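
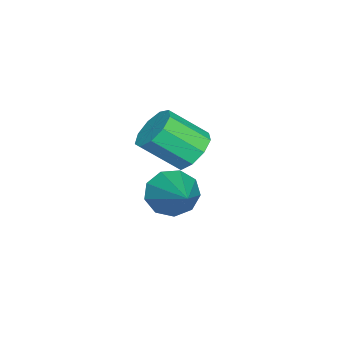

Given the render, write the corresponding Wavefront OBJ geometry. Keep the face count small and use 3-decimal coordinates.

v -0.279 1.149 1.157
v 0.427 1.365 1.119
v 0.786 0.346 2.026
v 0.079 0.131 2.063
v 0.19 1.613 1.491
v 0.549 0.594 2.398
v -0.266 1.644 1.707
v 0.092 0.626 2.614
v -0.729 1.443 1.665
v -0.37 0.425 2.572
v -0.982 1.105 1.385
v -0.623 0.087 2.292
v -0.906 0.788 0.999
v -0.547 -0.23 1.906
v -0.536 0.639 0.686
v -0.178 -0.379 1.593
v -0.047 0.729 0.593
v 0.312 -0.289 1.5
v 0.334 1.016 0.764
v 0.693 -0.002 1.671
v -1.063 0.285 -1.206
v -0.533 -0.025 -1.734
v 0.403 1.235 -0.294
v -0.729 0.458 -1.923
v -1.081 0.86 -1.776
v -1.424 0.993 -1.362
v -1.599 0.795 -0.875
v -1.523 0.359 -0.543
v -1.231 -0.112 -0.52
v -0.862 -0.397 -0.819
v -0.586 -0.363 -1.298
f 2 1 5
f 2 5 3
f 3 5 6
f 3 6 4
f 5 1 7
f 5 7 6
f 6 7 8
f 6 8 4
f 7 1 9
f 7 9 8
f 8 9 10
f 8 10 4
f 9 1 11
f 9 11 10
f 10 11 12
f 10 12 4
f 11 1 13
f 11 13 12
f 12 13 14
f 12 14 4
f 13 1 15
f 13 15 14
f 14 15 16
f 14 16 4
f 15 1 17
f 15 17 16
f 16 17 18
f 16 18 4
f 17 1 19
f 17 19 18
f 18 19 20
f 18 20 4
f 19 1 2
f 19 2 20
f 20 2 3
f 20 3 4
f 22 21 24
f 22 24 23
f 24 21 25
f 24 25 23
f 25 21 26
f 25 26 23
f 26 21 27
f 26 27 23
f 27 21 28
f 27 28 23
f 28 21 29
f 28 29 23
f 29 21 30
f 29 30 23
f 30 21 31
f 30 31 23
f 31 21 22
f 31 22 23



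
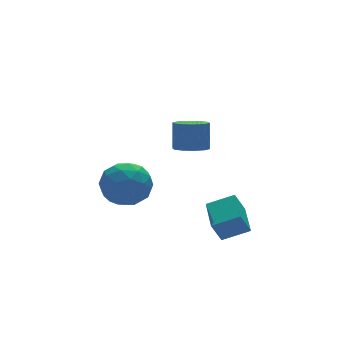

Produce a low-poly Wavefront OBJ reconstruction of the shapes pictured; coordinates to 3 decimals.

v -4.419 4.058 -2.354
v -3.463 4.811 -2.273
v -3.877 3.189 -0.667
v -2.921 3.942 -0.586
v -4.052 4.375 -0.441
v -4.387 4.912 -1.484
v -2.953 3.088 -1.456
v -3.288 3.625 -2.499
v -2.557 4.211 -1.719
v -3.236 5.007 -1.091
v -4.104 2.993 -1.849
v -4.783 3.789 -1.221
v -3.989 4.511 -2.462
v -3.351 3.489 -0.478
v -4.016 3.744 -0.393
v -3.454 4.186 -0.346
v -4.532 4.57 -1.998
v -3.97 5.013 -1.95
v -4.316 4.756 -0.873
v -3.37 2.987 -0.99
v -2.808 3.43 -0.942
v -3.886 3.814 -2.594
v -3.324 4.256 -2.547
v -3.024 3.244 -2.067
v -2.894 4.601 -2.088
v -2.575 4.09 -1.097
v -2.594 3.588 -1.608
v -2.791 3.904 -2.221
v -3.293 5.068 -1.72
v -2.975 4.558 -0.728
v -3.639 4.812 -0.642
v -3.836 5.128 -1.255
v -2.761 4.716 -1.393
v -4.365 3.442 -2.212
v -4.047 2.932 -1.22
v -3.504 2.872 -1.685
v -3.701 3.188 -2.298
v -4.765 3.91 -1.843
v -4.446 3.399 -0.852
v -4.549 4.096 -0.719
v -4.746 4.412 -1.332
v -4.579 3.284 -1.547
v -1.309 0.04 -3.444
v -1.811 0.049 -2.432
v -0.682 1.559 -3.147
v -1.185 1.568 -2.135
v -0.235 -0.508 -2.905
v -0.738 -0.499 -1.893
v 0.391 1.011 -2.608
v -0.111 1.02 -1.596
v -2.391 0.703 2.003
v -1.784 1.083 1.75
v -1.542 1.518 2.983
v -2.149 1.137 3.237
v -2.156 1.369 1.722
v -1.914 1.803 2.956
v -2.618 1.4 1.802
v -2.376 1.834 3.036
v -2.993 1.164 1.959
v -2.751 1.599 3.192
v -3.138 0.753 2.133
v -2.896 1.187 3.366
v -2.998 0.322 2.257
v -2.756 0.757 3.49
v -2.626 0.037 2.284
v -2.384 0.471 3.518
v -2.164 0.006 2.204
v -1.922 0.44 3.438
v -1.789 0.241 2.048
v -1.547 0.676 3.281
v -1.644 0.653 1.874
v -1.402 1.087 3.107
f 1 38 17
f 38 12 41
f 17 41 6
f 38 41 17
f 1 17 13
f 17 6 18
f 13 18 2
f 17 18 13
f 1 13 22
f 13 2 23
f 22 23 8
f 13 23 22
f 1 22 34
f 22 8 37
f 34 37 11
f 22 37 34
f 1 34 38
f 34 11 42
f 38 42 12
f 34 42 38
f 2 18 29
f 18 6 32
f 29 32 10
f 18 32 29
f 6 41 19
f 41 12 40
f 19 40 5
f 41 40 19
f 12 42 39
f 42 11 35
f 39 35 3
f 42 35 39
f 11 37 36
f 37 8 24
f 36 24 7
f 37 24 36
f 8 23 28
f 23 2 25
f 28 25 9
f 23 25 28
f 4 30 16
f 30 10 31
f 16 31 5
f 30 31 16
f 4 16 14
f 16 5 15
f 14 15 3
f 16 15 14
f 4 14 21
f 14 3 20
f 21 20 7
f 14 20 21
f 4 21 26
f 21 7 27
f 26 27 9
f 21 27 26
f 4 26 30
f 26 9 33
f 30 33 10
f 26 33 30
f 5 31 19
f 31 10 32
f 19 32 6
f 31 32 19
f 3 15 39
f 15 5 40
f 39 40 12
f 15 40 39
f 7 20 36
f 20 3 35
f 36 35 11
f 20 35 36
f 9 27 28
f 27 7 24
f 28 24 8
f 27 24 28
f 10 33 29
f 33 9 25
f 29 25 2
f 33 25 29
f 44 46 43
f 47 44 43
f 43 46 45
f 45 47 43
f 44 50 46
f 48 44 47
f 48 50 44
f 46 50 45
f 49 47 45
f 45 50 49
f 49 48 47
f 50 48 49
f 52 51 55
f 52 55 53
f 53 55 56
f 53 56 54
f 55 51 57
f 55 57 56
f 56 57 58
f 56 58 54
f 57 51 59
f 57 59 58
f 58 59 60
f 58 60 54
f 59 51 61
f 59 61 60
f 60 61 62
f 60 62 54
f 61 51 63
f 61 63 62
f 62 63 64
f 62 64 54
f 63 51 65
f 63 65 64
f 64 65 66
f 64 66 54
f 65 51 67
f 65 67 66
f 66 67 68
f 66 68 54
f 67 51 69
f 67 69 68
f 68 69 70
f 68 70 54
f 69 51 71
f 69 71 70
f 70 71 72
f 70 72 54
f 71 51 52
f 71 52 72
f 72 52 53
f 72 53 54



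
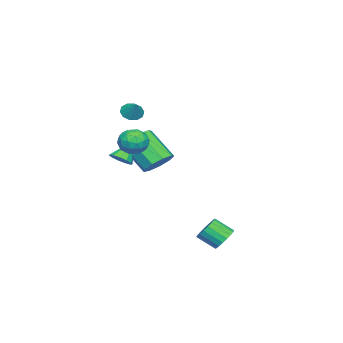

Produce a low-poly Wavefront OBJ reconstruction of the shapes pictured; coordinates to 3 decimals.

v 1.007 -2.89 0.339
v 1.313 -3.374 0.741
v 0.113 -2.49 1.501
v 1.522 -3.043 0.788
v 1.567 -2.663 0.692
v 1.435 -2.355 0.484
v 1.166 -2.217 0.23
v 0.848 -2.292 0.011
v 0.579 -2.558 -0.105
v 0.447 -2.928 -0.079
v 0.493 -3.287 0.079
v 0.701 -3.519 0.32
v 1.008 -3.552 0.567
v -2.263 -2.08 -0.918
v -1.648 -1.591 -0.283
v -2.063 -3.091 1.273
v -2.677 -3.58 0.638
v -2.292 -1.349 -0.221
v -2.707 -2.849 1.334
v -2.923 -1.45 -0.486
v -3.337 -2.949 1.07
v -3.244 -1.845 -0.952
v -3.659 -3.344 0.603
v -3.106 -2.35 -1.403
v -3.521 -3.85 0.153
v -2.574 -2.729 -1.626
v -2.989 -4.229 -0.071
v -1.896 -2.805 -1.518
v -2.31 -4.304 0.037
v -1.389 -2.541 -1.129
v -1.804 -4.041 0.426
v -1.291 -2.062 -0.641
v -1.706 -3.561 0.914
v -0.446 -2.845 3.355
v -0.055 -3.374 3.407
v 0.146 -2.335 4.085
v 0.097 -3.133 3.115
v 0.042 -2.782 2.915
v -0.2 -2.455 2.883
v -0.536 -2.277 3.031
v -0.837 -2.316 3.303
v -0.99 -2.557 3.594
v -0.934 -2.908 3.794
v -0.692 -3.235 3.826
v -0.357 -3.413 3.678
v 4.115 -0.231 2.293
v 4.624 -0.94 2.29
v 3.356 -0.78 3.35
v 3.865 -1.489 3.347
v 4.186 -0.722 3.615
v 4.655 -0.383 2.961
v 3.325 -1.337 2.679
v 3.794 -0.998 2.025
v 4.136 -1.623 2.529
v 4.668 -1.244 3.107
v 3.312 -0.476 2.533
v 3.844 -0.097 3.111
v 4.436 -0.538 2.199
v 3.544 -1.182 3.441
v 3.733 -0.732 3.599
v 4.032 -1.149 3.597
v 4.454 -0.21 2.593
v 4.753 -0.627 2.592
v 4.496 -0.499 3.37
v 3.227 -1.093 3.048
v 3.526 -1.51 3.047
v 3.948 -0.571 2.043
v 4.247 -0.988 2.041
v 3.484 -1.221 2.27
v 4.448 -1.356 2.337
v 4.002 -1.678 2.959
v 3.685 -1.589 2.566
v 3.961 -1.39 2.182
v 4.761 -1.133 2.677
v 4.315 -1.455 3.299
v 4.503 -1.005 3.456
v 4.779 -0.805 3.072
v 4.474 -1.534 2.818
v 3.665 -0.265 2.341
v 3.219 -0.587 2.963
v 3.201 -0.915 2.568
v 3.477 -0.715 2.184
v 3.978 -0.042 2.681
v 3.532 -0.364 3.303
v 4.019 -0.33 3.458
v 4.295 -0.131 3.074
v 3.506 -0.186 2.822
v 3.772 3.996 -3.373
v 4.345 4.334 -3.026
v 4.48 3.363 -2.301
v 3.908 3.024 -2.647
v 4.081 4.432 -2.847
v 4.217 3.46 -2.121
v 3.756 4.443 -2.771
v 3.892 3.472 -2.045
v 3.434 4.366 -2.814
v 3.57 3.394 -2.089
v 3.18 4.215 -2.969
v 3.315 3.243 -2.243
v 3.042 4.021 -3.203
v 3.178 3.049 -2.477
v 3.049 3.822 -3.471
v 3.185 2.85 -2.745
v 3.2 3.657 -3.719
v 3.335 2.686 -2.994
v 3.463 3.56 -3.899
v 3.599 2.588 -3.173
v 3.788 3.548 -3.975
v 3.924 2.577 -3.249
v 4.11 3.626 -3.931
v 4.246 2.654 -3.206
v 4.365 3.777 -3.777
v 4.5 2.805 -3.051
v 4.502 3.971 -3.543
v 4.638 2.999 -2.817
v 4.495 4.17 -3.275
v 4.631 3.198 -2.549
f 2 1 4
f 2 4 3
f 4 1 5
f 4 5 3
f 5 1 6
f 5 6 3
f 6 1 7
f 6 7 3
f 7 1 8
f 7 8 3
f 8 1 9
f 8 9 3
f 9 1 10
f 9 10 3
f 10 1 11
f 10 11 3
f 11 1 12
f 11 12 3
f 12 1 13
f 12 13 3
f 13 1 2
f 13 2 3
f 15 14 18
f 15 18 16
f 16 18 19
f 16 19 17
f 18 14 20
f 18 20 19
f 19 20 21
f 19 21 17
f 20 14 22
f 20 22 21
f 21 22 23
f 21 23 17
f 22 14 24
f 22 24 23
f 23 24 25
f 23 25 17
f 24 14 26
f 24 26 25
f 25 26 27
f 25 27 17
f 26 14 28
f 26 28 27
f 27 28 29
f 27 29 17
f 28 14 30
f 28 30 29
f 29 30 31
f 29 31 17
f 30 14 32
f 30 32 31
f 31 32 33
f 31 33 17
f 32 14 15
f 32 15 33
f 33 15 16
f 33 16 17
f 35 34 37
f 35 37 36
f 37 34 38
f 37 38 36
f 38 34 39
f 38 39 36
f 39 34 40
f 39 40 36
f 40 34 41
f 40 41 36
f 41 34 42
f 41 42 36
f 42 34 43
f 42 43 36
f 43 34 44
f 43 44 36
f 44 34 45
f 44 45 36
f 45 34 35
f 45 35 36
f 46 83 62
f 83 57 86
f 62 86 51
f 83 86 62
f 46 62 58
f 62 51 63
f 58 63 47
f 62 63 58
f 46 58 67
f 58 47 68
f 67 68 53
f 58 68 67
f 46 67 79
f 67 53 82
f 79 82 56
f 67 82 79
f 46 79 83
f 79 56 87
f 83 87 57
f 79 87 83
f 47 63 74
f 63 51 77
f 74 77 55
f 63 77 74
f 51 86 64
f 86 57 85
f 64 85 50
f 86 85 64
f 57 87 84
f 87 56 80
f 84 80 48
f 87 80 84
f 56 82 81
f 82 53 69
f 81 69 52
f 82 69 81
f 53 68 73
f 68 47 70
f 73 70 54
f 68 70 73
f 49 75 61
f 75 55 76
f 61 76 50
f 75 76 61
f 49 61 59
f 61 50 60
f 59 60 48
f 61 60 59
f 49 59 66
f 59 48 65
f 66 65 52
f 59 65 66
f 49 66 71
f 66 52 72
f 71 72 54
f 66 72 71
f 49 71 75
f 71 54 78
f 75 78 55
f 71 78 75
f 50 76 64
f 76 55 77
f 64 77 51
f 76 77 64
f 48 60 84
f 60 50 85
f 84 85 57
f 60 85 84
f 52 65 81
f 65 48 80
f 81 80 56
f 65 80 81
f 54 72 73
f 72 52 69
f 73 69 53
f 72 69 73
f 55 78 74
f 78 54 70
f 74 70 47
f 78 70 74
f 89 88 92
f 89 92 90
f 90 92 93
f 90 93 91
f 92 88 94
f 92 94 93
f 93 94 95
f 93 95 91
f 94 88 96
f 94 96 95
f 95 96 97
f 95 97 91
f 96 88 98
f 96 98 97
f 97 98 99
f 97 99 91
f 98 88 100
f 98 100 99
f 99 100 101
f 99 101 91
f 100 88 102
f 100 102 101
f 101 102 103
f 101 103 91
f 102 88 104
f 102 104 103
f 103 104 105
f 103 105 91
f 104 88 106
f 104 106 105
f 105 106 107
f 105 107 91
f 106 88 108
f 106 108 107
f 107 108 109
f 107 109 91
f 108 88 110
f 108 110 109
f 109 110 111
f 109 111 91
f 110 88 112
f 110 112 111
f 111 112 113
f 111 113 91
f 112 88 114
f 112 114 113
f 113 114 115
f 113 115 91
f 114 88 116
f 114 116 115
f 115 116 117
f 115 117 91
f 116 88 89
f 116 89 117
f 117 89 90
f 117 90 91



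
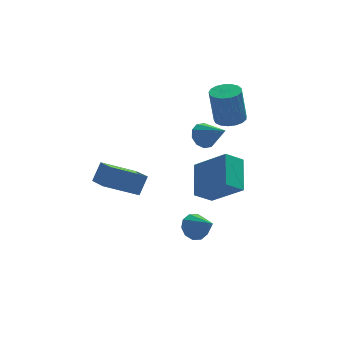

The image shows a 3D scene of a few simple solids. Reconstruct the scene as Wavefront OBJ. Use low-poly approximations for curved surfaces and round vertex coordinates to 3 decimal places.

v 0.926 1.149 1.628
v 1.234 0.887 1.009
v 1.754 0.131 2.472
v 1.496 1.228 1.163
v 1.541 1.539 1.496
v 1.35 1.701 1.878
v 0.998 1.653 2.166
v 0.618 1.412 2.248
v 0.356 1.07 2.093
v 0.311 0.759 1.761
v 0.502 0.597 1.378
v 0.854 0.646 1.091
v 2.568 3.93 1.117
v 2.969 4.604 1.215
v 2.693 4.483 3.162
v 2.292 3.81 3.063
v 2.611 4.717 1.171
v 2.335 4.597 3.118
v 2.243 4.65 1.115
v 1.967 4.53 3.062
v 1.949 4.418 1.059
v 1.674 4.298 3.006
v 1.798 4.075 1.016
v 1.522 3.954 2.963
v 1.822 3.698 0.997
v 1.547 3.577 2.944
v 2.018 3.374 1.004
v 1.742 3.254 2.951
v 2.339 3.178 1.038
v 2.064 3.058 2.984
v 2.713 3.154 1.089
v 2.438 3.034 3.036
v 3.054 3.308 1.147
v 2.778 3.188 3.094
v 3.283 3.605 1.198
v 3.007 3.484 3.144
v 3.348 3.976 1.23
v 3.073 3.855 3.177
v 3.235 4.336 1.236
v 2.959 4.216 3.183
v 1.327 -2.988 0.828
v 1.536 -1.468 1.879
v 0.054 -1.967 -0.396
v 0.262 -0.447 0.655
v 2.178 -2.673 0.205
v 2.386 -1.153 1.256
v 0.904 -1.652 -1.019
v 1.113 -0.132 0.032
v -2.455 2.67 -2.684
v -2.065 1.309 -2.253
v -4.155 2.458 -1.817
v -3.765 1.097 -1.387
v -2.015 3.103 -1.713
v -1.625 1.742 -1.283
v -3.715 2.891 -0.847
v -3.325 1.53 -0.416
v 0.209 -1.273 -2.957
v 0.767 -1.313 -3.471
v 0.871 -2.247 -2.163
v 0.881 -0.981 -3.159
v 0.738 -0.761 -2.769
v 0.393 -0.736 -2.451
v -0.022 -0.917 -2.326
v -0.349 -1.233 -2.442
v -0.463 -1.565 -2.754
v -0.32 -1.785 -3.144
v 0.024 -1.81 -3.462
v 0.439 -1.629 -3.587
f 2 1 4
f 2 4 3
f 4 1 5
f 4 5 3
f 5 1 6
f 5 6 3
f 6 1 7
f 6 7 3
f 7 1 8
f 7 8 3
f 8 1 9
f 8 9 3
f 9 1 10
f 9 10 3
f 10 1 11
f 10 11 3
f 11 1 12
f 11 12 3
f 12 1 2
f 12 2 3
f 14 13 17
f 14 17 15
f 15 17 18
f 15 18 16
f 17 13 19
f 17 19 18
f 18 19 20
f 18 20 16
f 19 13 21
f 19 21 20
f 20 21 22
f 20 22 16
f 21 13 23
f 21 23 22
f 22 23 24
f 22 24 16
f 23 13 25
f 23 25 24
f 24 25 26
f 24 26 16
f 25 13 27
f 25 27 26
f 26 27 28
f 26 28 16
f 27 13 29
f 27 29 28
f 28 29 30
f 28 30 16
f 29 13 31
f 29 31 30
f 30 31 32
f 30 32 16
f 31 13 33
f 31 33 32
f 32 33 34
f 32 34 16
f 33 13 35
f 33 35 34
f 34 35 36
f 34 36 16
f 35 13 37
f 35 37 36
f 36 37 38
f 36 38 16
f 37 13 39
f 37 39 38
f 38 39 40
f 38 40 16
f 39 13 14
f 39 14 40
f 40 14 15
f 40 15 16
f 42 44 41
f 45 42 41
f 41 44 43
f 43 45 41
f 42 48 44
f 46 42 45
f 46 48 42
f 44 48 43
f 47 45 43
f 43 48 47
f 47 46 45
f 48 46 47
f 50 52 49
f 53 50 49
f 49 52 51
f 51 53 49
f 50 56 52
f 54 50 53
f 54 56 50
f 52 56 51
f 55 53 51
f 51 56 55
f 55 54 53
f 56 54 55
f 58 57 60
f 58 60 59
f 60 57 61
f 60 61 59
f 61 57 62
f 61 62 59
f 62 57 63
f 62 63 59
f 63 57 64
f 63 64 59
f 64 57 65
f 64 65 59
f 65 57 66
f 65 66 59
f 66 57 67
f 66 67 59
f 67 57 68
f 67 68 59
f 68 57 58
f 68 58 59



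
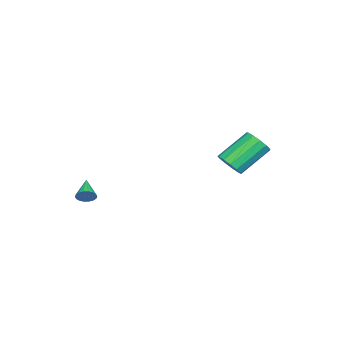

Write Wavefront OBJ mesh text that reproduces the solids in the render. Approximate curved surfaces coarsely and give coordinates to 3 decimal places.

v -2.04 2.811 -0.038
v -1.779 2.373 0.565
v -3.019 3.391 1.841
v -3.28 3.829 1.238
v -1.511 2.727 0.543
v -2.751 3.746 1.819
v -1.411 3.108 0.336
v -2.651 4.127 1.612
v -1.51 3.395 0.01
v -2.75 4.413 1.286
v -1.778 3.496 -0.331
v -3.018 4.515 0.945
v -2.129 3.38 -0.579
v -3.369 4.398 0.697
v -2.452 3.083 -0.655
v -3.692 4.101 0.621
v -2.643 2.699 -0.535
v -3.883 3.718 0.74
v -2.644 2.351 -0.258
v -3.884 3.37 1.018
v -2.452 2.149 0.089
v -3.692 3.168 1.365
v -2.13 2.157 0.396
v -3.37 3.175 1.672
v 1.67 -3.054 -1.626
v 1.935 -3.073 -1.167
v 0.65 -3.526 -1.054
v 1.838 -2.858 -1.163
v 1.708 -2.682 -1.25
v 1.57 -2.58 -1.412
v 1.452 -2.571 -1.616
v 1.377 -2.659 -1.822
v 1.36 -2.825 -1.989
v 1.404 -3.036 -2.084
v 1.501 -3.251 -2.088
v 1.632 -3.427 -2.001
v 1.77 -3.529 -1.839
v 1.888 -3.537 -1.635
v 1.963 -3.45 -1.429
v 1.98 -3.284 -1.262
f 2 1 5
f 2 5 3
f 3 5 6
f 3 6 4
f 5 1 7
f 5 7 6
f 6 7 8
f 6 8 4
f 7 1 9
f 7 9 8
f 8 9 10
f 8 10 4
f 9 1 11
f 9 11 10
f 10 11 12
f 10 12 4
f 11 1 13
f 11 13 12
f 12 13 14
f 12 14 4
f 13 1 15
f 13 15 14
f 14 15 16
f 14 16 4
f 15 1 17
f 15 17 16
f 16 17 18
f 16 18 4
f 17 1 19
f 17 19 18
f 18 19 20
f 18 20 4
f 19 1 21
f 19 21 20
f 20 21 22
f 20 22 4
f 21 1 23
f 21 23 22
f 22 23 24
f 22 24 4
f 23 1 2
f 23 2 24
f 24 2 3
f 24 3 4
f 26 25 28
f 26 28 27
f 28 25 29
f 28 29 27
f 29 25 30
f 29 30 27
f 30 25 31
f 30 31 27
f 31 25 32
f 31 32 27
f 32 25 33
f 32 33 27
f 33 25 34
f 33 34 27
f 34 25 35
f 34 35 27
f 35 25 36
f 35 36 27
f 36 25 37
f 36 37 27
f 37 25 38
f 37 38 27
f 38 25 39
f 38 39 27
f 39 25 40
f 39 40 27
f 40 25 26
f 40 26 27



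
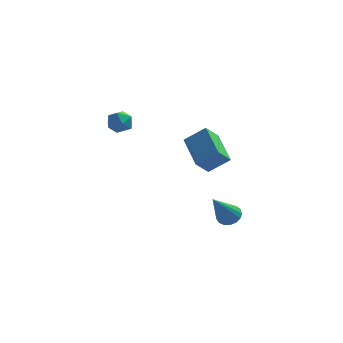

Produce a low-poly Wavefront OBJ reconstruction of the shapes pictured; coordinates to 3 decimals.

v 1.445 0.995 -0.859
v 0.907 0.502 -0.104
v 0.839 2.597 -0.243
v 0.301 2.104 0.511
v 2.419 1.076 -0.111
v 1.881 0.583 0.643
v 1.813 2.678 0.504
v 1.275 2.185 1.259
v -2.335 1.521 2.569
v -1.918 0.994 2.553
v -2.942 1.066 1.787
v -2.525 0.539 1.771
v -2.918 0.64 2.307
v -2.544 0.921 2.79
v -2.316 1.139 1.55
v -1.942 1.42 2.033
v -1.906 0.757 1.923
v -2.279 0.449 2.391
v -2.581 1.611 1.949
v -2.954 1.303 2.417
v 2.358 1.995 -4.279
v 2.684 2.371 -3.91
v 1.642 0.985 -2.621
v 2.423 2.509 -3.938
v 2.147 2.529 -4.045
v 1.919 2.427 -4.206
v 1.792 2.226 -4.383
v 1.794 1.972 -4.537
v 1.926 1.724 -4.631
v 2.156 1.537 -4.645
v 2.433 1.456 -4.576
v 2.693 1.498 -4.438
v 2.875 1.654 -4.264
v 2.94 1.889 -4.093
v 2.871 2.147 -3.966
f 2 4 1
f 5 2 1
f 1 4 3
f 3 5 1
f 2 8 4
f 6 2 5
f 6 8 2
f 4 8 3
f 7 5 3
f 3 8 7
f 7 6 5
f 8 6 7
f 9 20 14
f 9 14 10
f 9 10 16
f 9 16 19
f 9 19 20
f 10 14 18
f 14 20 13
f 20 19 11
f 19 16 15
f 16 10 17
f 12 18 13
f 12 13 11
f 12 11 15
f 12 15 17
f 12 17 18
f 13 18 14
f 11 13 20
f 15 11 19
f 17 15 16
f 18 17 10
f 22 21 24
f 22 24 23
f 24 21 25
f 24 25 23
f 25 21 26
f 25 26 23
f 26 21 27
f 26 27 23
f 27 21 28
f 27 28 23
f 28 21 29
f 28 29 23
f 29 21 30
f 29 30 23
f 30 21 31
f 30 31 23
f 31 21 32
f 31 32 23
f 32 21 33
f 32 33 23
f 33 21 34
f 33 34 23
f 34 21 35
f 34 35 23
f 35 21 22
f 35 22 23



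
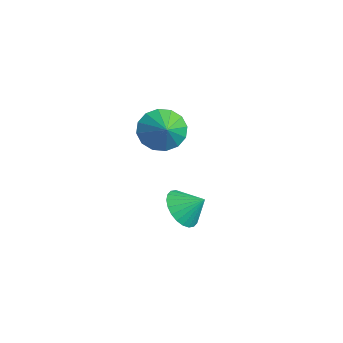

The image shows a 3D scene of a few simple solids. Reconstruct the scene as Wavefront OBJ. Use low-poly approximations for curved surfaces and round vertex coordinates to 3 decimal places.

v -1.151 -0.941 -3.249
v -0.598 -1.051 -4.074
v -0.249 -1.179 -2.611
v -0.553 -0.551 -3.949
v -0.669 -0.155 -3.636
v -0.914 0.031 -3.22
v -1.223 -0.044 -2.811
v -1.512 -0.359 -2.519
v -1.705 -0.83 -2.423
v -1.749 -1.33 -2.548
v -1.633 -1.726 -2.861
v -1.388 -1.912 -3.277
v -1.079 -1.837 -3.686
v -0.79 -1.522 -3.978
v 3.703 -2.553 -3.947
v 4.43 -2.666 -4.431
v 4.237 -1.927 -3.293
v 4.291 -2.391 -4.581
v 4.063 -2.14 -4.636
v 3.78 -1.952 -4.585
v 3.486 -1.855 -4.437
v 3.225 -1.865 -4.215
v 3.036 -1.979 -3.951
v 2.949 -2.181 -3.688
v 2.977 -2.439 -3.463
v 3.116 -2.715 -3.312
v 3.344 -2.966 -3.258
v 3.626 -3.154 -3.309
v 3.921 -3.25 -3.457
v 4.182 -3.241 -3.679
v 4.371 -3.126 -3.942
v 4.458 -2.925 -4.206
f 2 1 4
f 2 4 3
f 4 1 5
f 4 5 3
f 5 1 6
f 5 6 3
f 6 1 7
f 6 7 3
f 7 1 8
f 7 8 3
f 8 1 9
f 8 9 3
f 9 1 10
f 9 10 3
f 10 1 11
f 10 11 3
f 11 1 12
f 11 12 3
f 12 1 13
f 12 13 3
f 13 1 14
f 13 14 3
f 14 1 2
f 14 2 3
f 16 15 18
f 16 18 17
f 18 15 19
f 18 19 17
f 19 15 20
f 19 20 17
f 20 15 21
f 20 21 17
f 21 15 22
f 21 22 17
f 22 15 23
f 22 23 17
f 23 15 24
f 23 24 17
f 24 15 25
f 24 25 17
f 25 15 26
f 25 26 17
f 26 15 27
f 26 27 17
f 27 15 28
f 27 28 17
f 28 15 29
f 28 29 17
f 29 15 30
f 29 30 17
f 30 15 31
f 30 31 17
f 31 15 32
f 31 32 17
f 32 15 16
f 32 16 17



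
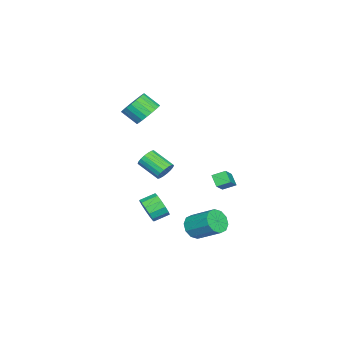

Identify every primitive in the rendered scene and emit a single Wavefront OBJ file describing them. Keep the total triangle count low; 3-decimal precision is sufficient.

v -2.421 -2.086 3.088
v -1.767 -1.62 3.633
v -1.765 -2.609 4.476
v -2.419 -3.074 3.932
v -2.115 -1.488 3.788
v -2.113 -2.477 4.632
v -2.516 -1.459 3.822
v -2.514 -2.448 4.666
v -2.9 -1.539 3.73
v -2.899 -2.527 4.574
v -3.202 -1.713 3.526
v -3.2 -2.702 4.37
v -3.368 -1.951 3.247
v -3.367 -2.94 4.091
v -3.371 -2.213 2.94
v -3.369 -3.202 3.784
v -3.209 -2.453 2.659
v -3.208 -3.442 3.503
v -2.911 -2.629 2.452
v -2.91 -3.618 3.296
v -2.529 -2.712 2.355
v -2.527 -3.7 3.199
v -2.127 -2.685 2.385
v -2.126 -3.674 3.229
v -1.777 -2.556 2.536
v -1.775 -3.545 3.38
v -1.537 -2.345 2.783
v -1.536 -3.334 3.627
v -1.451 -2.089 3.082
v -1.449 -3.078 3.926
v -1.532 -1.832 3.383
v -1.53 -2.821 4.227
v -0.367 3.221 -1.161
v -0.81 2.773 -0.56
v -0.642 3.975 -0.801
v -1.084 3.528 -0.2
v 0.764 3.232 -0.32
v 0.322 2.785 0.281
v 0.49 3.987 0.04
v 0.047 3.539 0.641
v 0.485 -1.128 -3.329
v 1.1 -0.959 -2.709
v 0.491 -0.203 -2.31
v -0.125 -0.372 -2.931
v 1.209 -0.665 -3.1
v 0.6 0.091 -2.702
v 1.088 -0.518 -3.564
v 0.479 0.238 -3.166
v 0.776 -0.565 -3.954
v 0.166 0.192 -3.555
v 0.371 -0.79 -4.145
v -0.239 -0.034 -3.746
v 0.002 -1.123 -4.077
v -0.607 -0.367 -3.678
v -0.214 -1.458 -3.772
v -0.823 -0.701 -3.373
v -0.208 -1.688 -3.326
v -0.817 -0.931 -2.928
v 0.018 -1.74 -2.882
v -0.591 -0.983 -2.483
v 0.392 -1.598 -2.579
v -0.217 -0.842 -2.18
v 0.796 -1.307 -2.515
v 0.186 -0.55 -2.116
v 0.06 1.686 -4.364
v 0.5 2.027 -5.046
v 0.881 3.554 -4.037
v 0.44 3.214 -3.356
v -0.019 2.183 -5.087
v 0.361 3.71 -4.078
v -0.509 2.149 -4.851
v -0.128 3.677 -3.842
v -0.781 1.939 -4.43
v -0.4 3.467 -3.421
v -0.732 1.632 -3.984
v -0.351 3.16 -2.975
v -0.381 1.346 -3.683
v 0 2.873 -2.674
v 0.139 1.19 -3.642
v 0.519 2.717 -2.633
v 0.628 1.223 -3.878
v 1.009 2.751 -2.869
v 0.9 1.433 -4.299
v 1.281 2.961 -3.29
v 0.851 1.74 -4.745
v 1.232 3.268 -3.736
v -0.442 -0.288 -0.382
v -0.142 -0.047 0.191
v -0.518 -1.39 0.954
v -0.818 -1.632 0.382
v -0.432 0.05 0.22
v -0.808 -1.293 0.983
v -0.724 0.08 0.129
v -1.1 -1.263 0.892
v -0.96 0.038 -0.063
v -1.336 -1.306 0.7
v -1.094 -0.07 -0.318
v -1.469 -1.413 0.445
v -1.098 -0.221 -0.585
v -1.474 -1.564 0.178
v -0.972 -0.385 -0.812
v -1.348 -1.728 -0.049
v -0.742 -0.53 -0.954
v -1.118 -1.873 -0.191
v -0.452 -0.627 -0.983
v -0.828 -1.97 -0.22
v -0.16 -0.657 -0.892
v -0.536 -2 -0.129
v 0.076 -0.614 -0.7
v -0.3 -1.958 0.063
v 0.209 -0.507 -0.445
v -0.166 -1.85 0.318
v 0.214 -0.356 -0.178
v -0.162 -1.699 0.585
v 0.088 -0.192 0.049
v -0.288 -1.535 0.812
f 2 1 5
f 2 5 3
f 3 5 6
f 3 6 4
f 5 1 7
f 5 7 6
f 6 7 8
f 6 8 4
f 7 1 9
f 7 9 8
f 8 9 10
f 8 10 4
f 9 1 11
f 9 11 10
f 10 11 12
f 10 12 4
f 11 1 13
f 11 13 12
f 12 13 14
f 12 14 4
f 13 1 15
f 13 15 14
f 14 15 16
f 14 16 4
f 15 1 17
f 15 17 16
f 16 17 18
f 16 18 4
f 17 1 19
f 17 19 18
f 18 19 20
f 18 20 4
f 19 1 21
f 19 21 20
f 20 21 22
f 20 22 4
f 21 1 23
f 21 23 22
f 22 23 24
f 22 24 4
f 23 1 25
f 23 25 24
f 24 25 26
f 24 26 4
f 25 1 27
f 25 27 26
f 26 27 28
f 26 28 4
f 27 1 29
f 27 29 28
f 28 29 30
f 28 30 4
f 29 1 31
f 29 31 30
f 30 31 32
f 30 32 4
f 31 1 2
f 31 2 32
f 32 2 3
f 32 3 4
f 34 36 33
f 37 34 33
f 33 36 35
f 35 37 33
f 34 40 36
f 38 34 37
f 38 40 34
f 36 40 35
f 39 37 35
f 35 40 39
f 39 38 37
f 40 38 39
f 42 41 45
f 42 45 43
f 43 45 46
f 43 46 44
f 45 41 47
f 45 47 46
f 46 47 48
f 46 48 44
f 47 41 49
f 47 49 48
f 48 49 50
f 48 50 44
f 49 41 51
f 49 51 50
f 50 51 52
f 50 52 44
f 51 41 53
f 51 53 52
f 52 53 54
f 52 54 44
f 53 41 55
f 53 55 54
f 54 55 56
f 54 56 44
f 55 41 57
f 55 57 56
f 56 57 58
f 56 58 44
f 57 41 59
f 57 59 58
f 58 59 60
f 58 60 44
f 59 41 61
f 59 61 60
f 60 61 62
f 60 62 44
f 61 41 63
f 61 63 62
f 62 63 64
f 62 64 44
f 63 41 42
f 63 42 64
f 64 42 43
f 64 43 44
f 66 65 69
f 66 69 67
f 67 69 70
f 67 70 68
f 69 65 71
f 69 71 70
f 70 71 72
f 70 72 68
f 71 65 73
f 71 73 72
f 72 73 74
f 72 74 68
f 73 65 75
f 73 75 74
f 74 75 76
f 74 76 68
f 75 65 77
f 75 77 76
f 76 77 78
f 76 78 68
f 77 65 79
f 77 79 78
f 78 79 80
f 78 80 68
f 79 65 81
f 79 81 80
f 80 81 82
f 80 82 68
f 81 65 83
f 81 83 82
f 82 83 84
f 82 84 68
f 83 65 85
f 83 85 84
f 84 85 86
f 84 86 68
f 85 65 66
f 85 66 86
f 86 66 67
f 86 67 68
f 88 87 91
f 88 91 89
f 89 91 92
f 89 92 90
f 91 87 93
f 91 93 92
f 92 93 94
f 92 94 90
f 93 87 95
f 93 95 94
f 94 95 96
f 94 96 90
f 95 87 97
f 95 97 96
f 96 97 98
f 96 98 90
f 97 87 99
f 97 99 98
f 98 99 100
f 98 100 90
f 99 87 101
f 99 101 100
f 100 101 102
f 100 102 90
f 101 87 103
f 101 103 102
f 102 103 104
f 102 104 90
f 103 87 105
f 103 105 104
f 104 105 106
f 104 106 90
f 105 87 107
f 105 107 106
f 106 107 108
f 106 108 90
f 107 87 109
f 107 109 108
f 108 109 110
f 108 110 90
f 109 87 111
f 109 111 110
f 110 111 112
f 110 112 90
f 111 87 113
f 111 113 112
f 112 113 114
f 112 114 90
f 113 87 115
f 113 115 114
f 114 115 116
f 114 116 90
f 115 87 88
f 115 88 116
f 116 88 89
f 116 89 90



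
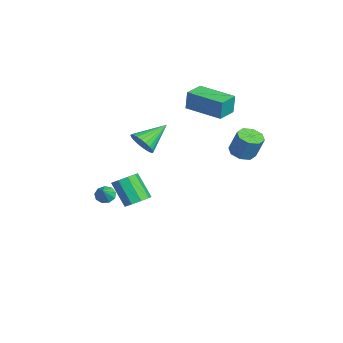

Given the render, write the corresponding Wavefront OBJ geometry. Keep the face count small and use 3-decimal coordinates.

v -0.087 -1.63 -2.597
v 0.564 -2.004 -2.385
v -0.243 -2.625 -1.01
v -0.893 -2.25 -1.223
v 0.555 -1.516 -2.169
v -0.251 -2.137 -0.795
v 0.246 -1.081 -2.154
v -0.56 -1.702 -0.78
v -0.219 -0.903 -2.346
v -1.025 -1.524 -0.972
v -0.622 -1.065 -2.656
v -1.428 -1.686 -1.281
v -0.775 -1.491 -2.938
v -1.581 -2.112 -1.564
v -0.606 -1.982 -3.061
v -1.412 -2.603 -1.686
v -0.194 -2.308 -2.967
v -1 -2.929 -1.592
v 0.268 -2.317 -2.7
v -0.538 -2.938 -1.325
v 2.948 -1.701 3.303
v 3.272 -1.983 3.978
v 2.232 -0.379 4.197
v 3.497 -1.792 3.877
v 3.64 -1.588 3.689
v 3.677 -1.401 3.442
v 3.603 -1.259 3.174
v 3.429 -1.185 2.925
v 3.182 -1.189 2.734
v 2.9 -1.272 2.629
v 2.625 -1.419 2.627
v 2.399 -1.61 2.728
v 2.257 -1.814 2.916
v 2.22 -2.001 3.163
v 2.294 -2.143 3.431
v 2.468 -2.217 3.68
v 2.714 -2.213 3.871
v 2.997 -2.131 3.976
v -2.485 1.182 3.012
v -2.415 1.254 4.208
v -3.415 2.002 3.017
v -3.345 2.074 4.213
v -1.035 2.826 2.827
v -0.965 2.898 4.023
v -1.965 3.646 2.832
v -1.895 3.718 4.028
v -3.859 -3.027 -4.07
v -3.497 -3.243 -4.498
v -3.141 -3.213 -3.37
v -3.437 -2.84 -4.453
v -3.574 -2.524 -4.229
v -3.844 -2.444 -3.931
v -4.121 -2.637 -3.698
v -4.276 -3.012 -3.639
v -4.235 -3.395 -3.782
v -4.019 -3.606 -4.06
v -3.727 -3.546 -4.342
v 2.937 3.346 2.39
v 3.62 3.122 2.261
v 3.986 3.49 3.562
v 3.303 3.714 3.69
v 3.543 3.659 2.131
v 3.909 4.028 3.431
v 3.111 4.013 2.152
v 3.477 4.382 3.452
v 2.578 3.976 2.312
v 2.943 4.345 3.612
v 2.254 3.57 2.518
v 2.62 3.938 3.819
v 2.331 3.032 2.649
v 2.697 3.401 3.949
v 2.763 2.678 2.628
v 3.129 3.047 3.928
v 3.297 2.715 2.468
v 3.662 3.084 3.768
f 2 1 5
f 2 5 3
f 3 5 6
f 3 6 4
f 5 1 7
f 5 7 6
f 6 7 8
f 6 8 4
f 7 1 9
f 7 9 8
f 8 9 10
f 8 10 4
f 9 1 11
f 9 11 10
f 10 11 12
f 10 12 4
f 11 1 13
f 11 13 12
f 12 13 14
f 12 14 4
f 13 1 15
f 13 15 14
f 14 15 16
f 14 16 4
f 15 1 17
f 15 17 16
f 16 17 18
f 16 18 4
f 17 1 19
f 17 19 18
f 18 19 20
f 18 20 4
f 19 1 2
f 19 2 20
f 20 2 3
f 20 3 4
f 22 21 24
f 22 24 23
f 24 21 25
f 24 25 23
f 25 21 26
f 25 26 23
f 26 21 27
f 26 27 23
f 27 21 28
f 27 28 23
f 28 21 29
f 28 29 23
f 29 21 30
f 29 30 23
f 30 21 31
f 30 31 23
f 31 21 32
f 31 32 23
f 32 21 33
f 32 33 23
f 33 21 34
f 33 34 23
f 34 21 35
f 34 35 23
f 35 21 36
f 35 36 23
f 36 21 37
f 36 37 23
f 37 21 38
f 37 38 23
f 38 21 22
f 38 22 23
f 40 42 39
f 43 40 39
f 39 42 41
f 41 43 39
f 40 46 42
f 44 40 43
f 44 46 40
f 42 46 41
f 45 43 41
f 41 46 45
f 45 44 43
f 46 44 45
f 48 47 50
f 48 50 49
f 50 47 51
f 50 51 49
f 51 47 52
f 51 52 49
f 52 47 53
f 52 53 49
f 53 47 54
f 53 54 49
f 54 47 55
f 54 55 49
f 55 47 56
f 55 56 49
f 56 47 57
f 56 57 49
f 57 47 48
f 57 48 49
f 59 58 62
f 59 62 60
f 60 62 63
f 60 63 61
f 62 58 64
f 62 64 63
f 63 64 65
f 63 65 61
f 64 58 66
f 64 66 65
f 65 66 67
f 65 67 61
f 66 58 68
f 66 68 67
f 67 68 69
f 67 69 61
f 68 58 70
f 68 70 69
f 69 70 71
f 69 71 61
f 70 58 72
f 70 72 71
f 71 72 73
f 71 73 61
f 72 58 74
f 72 74 73
f 73 74 75
f 73 75 61
f 74 58 59
f 74 59 75
f 75 59 60
f 75 60 61



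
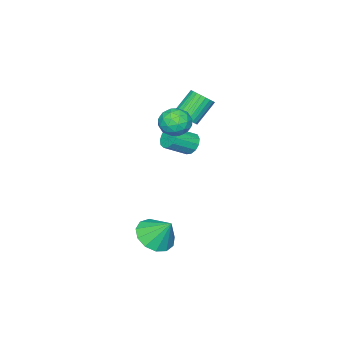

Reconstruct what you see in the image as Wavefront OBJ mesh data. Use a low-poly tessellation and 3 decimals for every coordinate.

v -1.048 -1.441 3.33
v -0.249 -1.249 3.507
v -0.791 -2.751 3.593
v 0.008 -2.559 3.77
v -0.608 -2.307 4.284
v -0.767 -1.497 4.121
v -0.273 -2.503 2.979
v -0.432 -1.693 2.816
v 0.23 -1.905 3.289
v 0.024 -1.784 4.096
v -1.064 -2.216 3.004
v -1.27 -2.095 3.811
v -0.671 -1.23 3.395
v -0.369 -2.77 3.705
v -0.731 -2.622 4.007
v -0.261 -2.509 4.11
v -0.976 -1.376 3.757
v -0.506 -1.263 3.86
v -0.717 -1.885 4.317
v -0.534 -2.737 3.24
v -0.064 -2.624 3.343
v -0.779 -1.491 2.99
v -0.309 -1.378 3.093
v -0.323 -2.115 2.783
v 0.081 -1.503 3.371
v 0.232 -2.273 3.526
v 0.066 -2.24 3.061
v -0.027 -1.764 2.966
v -0.041 -1.431 3.845
v 0.11 -2.201 4
v -0.252 -2.053 4.302
v -0.346 -1.577 4.206
v 0.241 -1.817 3.718
v -1.15 -1.799 3.1
v -0.999 -2.569 3.255
v -0.694 -2.423 2.894
v -0.788 -1.947 2.798
v -1.272 -1.727 3.574
v -1.121 -2.497 3.729
v -1.013 -2.236 4.134
v -1.106 -1.76 4.039
v -1.281 -2.183 3.382
v 2.967 -0.299 -1.464
v 3.653 0.3 -1.876
v 2.893 0.559 -0.336
v 3.152 0.488 -2.052
v 2.592 0.426 -2.041
v 2.151 0.134 -1.848
v 1.969 -0.296 -1.532
v 2.104 -0.727 -1.195
v 2.513 -1.022 -0.944
v 3.066 -1.088 -0.857
v 3.587 -0.903 -0.964
v 3.912 -0.527 -1.229
v 3.937 -0.078 -1.569
v -2.134 -2.707 2.775
v -1.661 -2.44 3.15
v -2.673 -2.206 4.26
v -3.146 -2.473 3.885
v -1.75 -2.233 3.025
v -2.761 -1.998 4.135
v -1.897 -2.098 2.863
v -2.908 -1.863 3.973
v -2.08 -2.056 2.687
v -3.092 -1.821 3.797
v -2.271 -2.112 2.524
v -3.283 -1.878 3.634
v -2.442 -2.26 2.4
v -3.454 -2.025 3.51
v -2.565 -2.476 2.333
v -3.577 -2.241 3.442
v -2.624 -2.726 2.333
v -3.635 -2.492 3.443
v -2.607 -2.974 2.4
v -3.619 -2.74 3.51
v -2.519 -3.182 2.525
v -3.53 -2.947 3.635
v -2.372 -3.317 2.687
v -3.383 -3.082 3.797
v -2.188 -3.359 2.863
v -3.2 -3.124 3.973
v -1.997 -3.302 3.026
v -3.009 -3.068 4.136
v -1.826 -3.155 3.15
v -2.838 -2.92 4.26
v -1.703 -2.939 3.218
v -2.715 -2.704 4.327
v -1.645 -2.688 3.217
v -2.656 -2.454 4.327
v -1.824 -2.107 1.428
v -1.612 -2.393 0.908
v -0.625 -2.94 1.612
v -0.836 -2.653 2.132
v -1.448 -2.078 0.923
v -0.461 -2.625 1.627
v -1.403 -1.773 1.098
v -0.416 -2.32 1.802
v -1.492 -1.573 1.378
v -0.505 -2.12 2.082
v -1.686 -1.543 1.674
v -0.699 -2.09 2.377
v -1.924 -1.692 1.891
v -0.937 -2.238 2.595
v -2.13 -1.972 1.962
v -1.142 -2.519 2.666
v -2.238 -2.295 1.863
v -1.251 -2.842 2.567
v -2.215 -2.559 1.626
v -1.228 -3.105 2.33
v -2.068 -2.678 1.326
v -1.081 -3.225 2.03
v -1.843 -2.617 1.059
v -0.856 -3.163 1.762
f 1 38 17
f 38 12 41
f 17 41 6
f 38 41 17
f 1 17 13
f 17 6 18
f 13 18 2
f 17 18 13
f 1 13 22
f 13 2 23
f 22 23 8
f 13 23 22
f 1 22 34
f 22 8 37
f 34 37 11
f 22 37 34
f 1 34 38
f 34 11 42
f 38 42 12
f 34 42 38
f 2 18 29
f 18 6 32
f 29 32 10
f 18 32 29
f 6 41 19
f 41 12 40
f 19 40 5
f 41 40 19
f 12 42 39
f 42 11 35
f 39 35 3
f 42 35 39
f 11 37 36
f 37 8 24
f 36 24 7
f 37 24 36
f 8 23 28
f 23 2 25
f 28 25 9
f 23 25 28
f 4 30 16
f 30 10 31
f 16 31 5
f 30 31 16
f 4 16 14
f 16 5 15
f 14 15 3
f 16 15 14
f 4 14 21
f 14 3 20
f 21 20 7
f 14 20 21
f 4 21 26
f 21 7 27
f 26 27 9
f 21 27 26
f 4 26 30
f 26 9 33
f 30 33 10
f 26 33 30
f 5 31 19
f 31 10 32
f 19 32 6
f 31 32 19
f 3 15 39
f 15 5 40
f 39 40 12
f 15 40 39
f 7 20 36
f 20 3 35
f 36 35 11
f 20 35 36
f 9 27 28
f 27 7 24
f 28 24 8
f 27 24 28
f 10 33 29
f 33 9 25
f 29 25 2
f 33 25 29
f 44 43 46
f 44 46 45
f 46 43 47
f 46 47 45
f 47 43 48
f 47 48 45
f 48 43 49
f 48 49 45
f 49 43 50
f 49 50 45
f 50 43 51
f 50 51 45
f 51 43 52
f 51 52 45
f 52 43 53
f 52 53 45
f 53 43 54
f 53 54 45
f 54 43 55
f 54 55 45
f 55 43 44
f 55 44 45
f 57 56 60
f 57 60 58
f 58 60 61
f 58 61 59
f 60 56 62
f 60 62 61
f 61 62 63
f 61 63 59
f 62 56 64
f 62 64 63
f 63 64 65
f 63 65 59
f 64 56 66
f 64 66 65
f 65 66 67
f 65 67 59
f 66 56 68
f 66 68 67
f 67 68 69
f 67 69 59
f 68 56 70
f 68 70 69
f 69 70 71
f 69 71 59
f 70 56 72
f 70 72 71
f 71 72 73
f 71 73 59
f 72 56 74
f 72 74 73
f 73 74 75
f 73 75 59
f 74 56 76
f 74 76 75
f 75 76 77
f 75 77 59
f 76 56 78
f 76 78 77
f 77 78 79
f 77 79 59
f 78 56 80
f 78 80 79
f 79 80 81
f 79 81 59
f 80 56 82
f 80 82 81
f 81 82 83
f 81 83 59
f 82 56 84
f 82 84 83
f 83 84 85
f 83 85 59
f 84 56 86
f 84 86 85
f 85 86 87
f 85 87 59
f 86 56 88
f 86 88 87
f 87 88 89
f 87 89 59
f 88 56 57
f 88 57 89
f 89 57 58
f 89 58 59
f 91 90 94
f 91 94 92
f 92 94 95
f 92 95 93
f 94 90 96
f 94 96 95
f 95 96 97
f 95 97 93
f 96 90 98
f 96 98 97
f 97 98 99
f 97 99 93
f 98 90 100
f 98 100 99
f 99 100 101
f 99 101 93
f 100 90 102
f 100 102 101
f 101 102 103
f 101 103 93
f 102 90 104
f 102 104 103
f 103 104 105
f 103 105 93
f 104 90 106
f 104 106 105
f 105 106 107
f 105 107 93
f 106 90 108
f 106 108 107
f 107 108 109
f 107 109 93
f 108 90 110
f 108 110 109
f 109 110 111
f 109 111 93
f 110 90 112
f 110 112 111
f 111 112 113
f 111 113 93
f 112 90 91
f 112 91 113
f 113 91 92
f 113 92 93



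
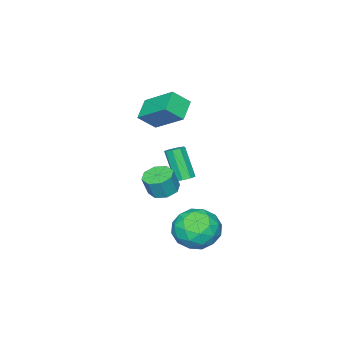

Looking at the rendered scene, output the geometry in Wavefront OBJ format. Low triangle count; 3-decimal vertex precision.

v 3.711 0.754 -0.856
v 4.164 1.331 -0.957
v 4.501 1.243 0.055
v 4.049 0.666 0.156
v 3.651 1.486 -0.773
v 3.989 1.399 0.239
v 3.174 1.213 -0.637
v 3.511 1.126 0.375
v 3.012 0.67 -0.63
v 3.349 0.583 0.382
v 3.259 0.177 -0.755
v 3.596 0.089 0.257
v 3.771 0.021 -0.939
v 4.109 -0.066 0.073
v 4.249 0.294 -1.075
v 4.586 0.207 -0.063
v 4.411 0.837 -1.082
v 4.748 0.75 -0.07
v 3.91 3.758 -3.074
v 4.86 3.213 -2.615
v 2.8 2.287 -2.525
v 3.75 1.742 -2.066
v 3.329 2.73 -1.557
v 4.015 3.639 -1.897
v 3.645 1.861 -3.243
v 4.331 2.77 -3.583
v 4.697 2.04 -2.719
v 4.501 2.577 -1.677
v 3.159 2.923 -3.463
v 2.963 3.46 -2.421
v 4.482 3.614 -2.893
v 3.178 1.886 -2.247
v 2.93 2.466 -1.948
v 3.489 2.146 -1.678
v 3.985 3.865 -2.471
v 4.544 3.544 -2.201
v 3.644 3.26 -1.579
v 3.116 1.956 -2.939
v 3.675 1.635 -2.669
v 4.171 3.354 -3.462
v 4.73 3.034 -3.192
v 4.016 2.24 -3.561
v 4.945 2.605 -2.684
v 4.293 1.74 -2.361
v 4.231 1.811 -3.053
v 4.634 2.345 -3.253
v 4.83 2.92 -2.072
v 4.178 2.056 -1.749
v 3.93 2.636 -1.45
v 4.333 3.171 -1.65
v 4.734 2.231 -2.133
v 3.482 3.444 -3.391
v 2.83 2.58 -3.068
v 3.327 2.329 -3.49
v 3.73 2.864 -3.69
v 3.367 3.76 -2.779
v 2.715 2.895 -2.456
v 3.026 3.155 -1.887
v 3.429 3.689 -2.087
v 2.926 3.269 -3.007
v -0.664 -3.17 0.963
v 0.02 -3.684 1.717
v -0.664 -1.451 2.133
v 0.02 -1.964 2.887
v 0.32 -2.756 0.353
v 1.004 -3.269 1.107
v 0.32 -1.036 1.523
v 1.004 -1.55 2.277
v 1.746 0.284 -1.269
v 2.231 0.162 -1.266
v 2.019 -0.645 0.272
v 1.534 -0.524 0.269
v 2.163 0.5 -1.098
v 1.952 -0.308 0.44
v 1.851 0.71 -1.031
v 1.64 -0.097 0.508
v 1.477 0.671 -1.103
v 1.266 -0.136 0.436
v 1.261 0.405 -1.272
v 1.049 -0.402 0.266
v 1.328 0.068 -1.44
v 1.117 -0.74 0.098
v 1.64 -0.143 -1.508
v 1.429 -0.95 0.031
v 2.014 -0.104 -1.436
v 1.803 -0.911 0.103
f 2 1 5
f 2 5 3
f 3 5 6
f 3 6 4
f 5 1 7
f 5 7 6
f 6 7 8
f 6 8 4
f 7 1 9
f 7 9 8
f 8 9 10
f 8 10 4
f 9 1 11
f 9 11 10
f 10 11 12
f 10 12 4
f 11 1 13
f 11 13 12
f 12 13 14
f 12 14 4
f 13 1 15
f 13 15 14
f 14 15 16
f 14 16 4
f 15 1 17
f 15 17 16
f 16 17 18
f 16 18 4
f 17 1 2
f 17 2 18
f 18 2 3
f 18 3 4
f 19 56 35
f 56 30 59
f 35 59 24
f 56 59 35
f 19 35 31
f 35 24 36
f 31 36 20
f 35 36 31
f 19 31 40
f 31 20 41
f 40 41 26
f 31 41 40
f 19 40 52
f 40 26 55
f 52 55 29
f 40 55 52
f 19 52 56
f 52 29 60
f 56 60 30
f 52 60 56
f 20 36 47
f 36 24 50
f 47 50 28
f 36 50 47
f 24 59 37
f 59 30 58
f 37 58 23
f 59 58 37
f 30 60 57
f 60 29 53
f 57 53 21
f 60 53 57
f 29 55 54
f 55 26 42
f 54 42 25
f 55 42 54
f 26 41 46
f 41 20 43
f 46 43 27
f 41 43 46
f 22 48 34
f 48 28 49
f 34 49 23
f 48 49 34
f 22 34 32
f 34 23 33
f 32 33 21
f 34 33 32
f 22 32 39
f 32 21 38
f 39 38 25
f 32 38 39
f 22 39 44
f 39 25 45
f 44 45 27
f 39 45 44
f 22 44 48
f 44 27 51
f 48 51 28
f 44 51 48
f 23 49 37
f 49 28 50
f 37 50 24
f 49 50 37
f 21 33 57
f 33 23 58
f 57 58 30
f 33 58 57
f 25 38 54
f 38 21 53
f 54 53 29
f 38 53 54
f 27 45 46
f 45 25 42
f 46 42 26
f 45 42 46
f 28 51 47
f 51 27 43
f 47 43 20
f 51 43 47
f 62 64 61
f 65 62 61
f 61 64 63
f 63 65 61
f 62 68 64
f 66 62 65
f 66 68 62
f 64 68 63
f 67 65 63
f 63 68 67
f 67 66 65
f 68 66 67
f 70 69 73
f 70 73 71
f 71 73 74
f 71 74 72
f 73 69 75
f 73 75 74
f 74 75 76
f 74 76 72
f 75 69 77
f 75 77 76
f 76 77 78
f 76 78 72
f 77 69 79
f 77 79 78
f 78 79 80
f 78 80 72
f 79 69 81
f 79 81 80
f 80 81 82
f 80 82 72
f 81 69 83
f 81 83 82
f 82 83 84
f 82 84 72
f 83 69 85
f 83 85 84
f 84 85 86
f 84 86 72
f 85 69 70
f 85 70 86
f 86 70 71
f 86 71 72



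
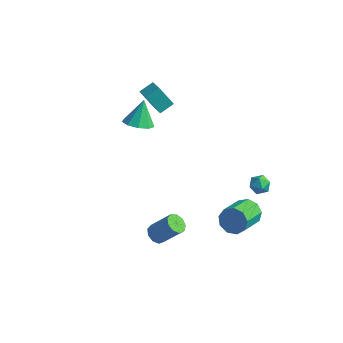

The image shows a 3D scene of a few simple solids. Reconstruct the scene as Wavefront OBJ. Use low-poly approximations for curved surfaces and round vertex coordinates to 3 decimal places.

v 2.64 3.678 -2.509
v 2.989 3.698 -3.058
v 2.491 2.642 -2.642
v 2.84 2.662 -3.191
v 3.133 2.751 -2.616
v 3.225 3.392 -2.534
v 2.255 2.948 -3.166
v 2.347 3.589 -3.084
v 2.751 3.247 -3.465
v 3.294 3.126 -3.125
v 2.186 3.214 -2.575
v 2.729 3.093 -2.235
v 0.648 -3.801 -1.798
v 0.967 -3.44 -2.157
v 1.95 -3.079 -0.921
v 1.632 -3.439 -0.562
v 0.664 -3.229 -1.978
v 1.647 -2.867 -0.742
v 0.354 -3.285 -1.715
v 1.337 -2.923 -0.479
v 0.182 -3.582 -1.491
v 1.165 -3.22 -0.255
v 0.228 -3.982 -1.41
v 1.211 -3.62 -0.174
v 0.471 -4.297 -1.511
v 1.454 -3.935 -0.275
v 0.797 -4.38 -1.746
v 1.78 -4.018 -0.511
v 1.053 -4.192 -2.006
v 2.036 -3.83 -0.77
v 1.121 -3.821 -2.168
v 2.104 -3.459 -0.932
v 3.15 1.156 -3.186
v 3.601 0.847 -3.812
v 3.68 -0.805 -2.939
v 3.23 -0.496 -2.314
v 3.943 1.072 -3.418
v 4.022 -0.58 -2.545
v 3.914 1.335 -2.916
v 3.994 -0.317 -2.043
v 3.528 1.515 -2.541
v 3.608 -0.137 -1.668
v 2.966 1.527 -2.467
v 3.045 -0.125 -1.595
v 2.489 1.365 -2.73
v 2.568 -0.287 -1.858
v 2.322 1.105 -3.207
v 2.401 -0.547 -2.334
v 2.543 0.869 -3.674
v 2.622 -0.783 -2.801
v 3.048 0.767 -3.913
v 3.127 -0.885 -3.04
v -2.811 1.436 2.59
v -3.576 1.249 3.723
v -2.449 2.174 2.956
v -3.215 1.987 4.089
v -2.045 0.853 3.011
v -2.811 0.666 4.144
v -1.684 1.591 3.377
v -2.449 1.404 4.51
v -3.796 1.392 0.622
v -3.368 0.74 1.052
v -3.924 2.188 1.958
v -2.969 1.151 0.846
v -2.956 1.674 0.535
v -3.337 2.065 0.265
v -3.932 2.141 0.162
v -4.463 1.867 0.275
v -4.683 1.37 0.55
v -4.487 0.883 0.859
v -3.968 0.635 1.058
f 1 12 6
f 1 6 2
f 1 2 8
f 1 8 11
f 1 11 12
f 2 6 10
f 6 12 5
f 12 11 3
f 11 8 7
f 8 2 9
f 4 10 5
f 4 5 3
f 4 3 7
f 4 7 9
f 4 9 10
f 5 10 6
f 3 5 12
f 7 3 11
f 9 7 8
f 10 9 2
f 14 13 17
f 14 17 15
f 15 17 18
f 15 18 16
f 17 13 19
f 17 19 18
f 18 19 20
f 18 20 16
f 19 13 21
f 19 21 20
f 20 21 22
f 20 22 16
f 21 13 23
f 21 23 22
f 22 23 24
f 22 24 16
f 23 13 25
f 23 25 24
f 24 25 26
f 24 26 16
f 25 13 27
f 25 27 26
f 26 27 28
f 26 28 16
f 27 13 29
f 27 29 28
f 28 29 30
f 28 30 16
f 29 13 31
f 29 31 30
f 30 31 32
f 30 32 16
f 31 13 14
f 31 14 32
f 32 14 15
f 32 15 16
f 34 33 37
f 34 37 35
f 35 37 38
f 35 38 36
f 37 33 39
f 37 39 38
f 38 39 40
f 38 40 36
f 39 33 41
f 39 41 40
f 40 41 42
f 40 42 36
f 41 33 43
f 41 43 42
f 42 43 44
f 42 44 36
f 43 33 45
f 43 45 44
f 44 45 46
f 44 46 36
f 45 33 47
f 45 47 46
f 46 47 48
f 46 48 36
f 47 33 49
f 47 49 48
f 48 49 50
f 48 50 36
f 49 33 51
f 49 51 50
f 50 51 52
f 50 52 36
f 51 33 34
f 51 34 52
f 52 34 35
f 52 35 36
f 54 56 53
f 57 54 53
f 53 56 55
f 55 57 53
f 54 60 56
f 58 54 57
f 58 60 54
f 56 60 55
f 59 57 55
f 55 60 59
f 59 58 57
f 60 58 59
f 62 61 64
f 62 64 63
f 64 61 65
f 64 65 63
f 65 61 66
f 65 66 63
f 66 61 67
f 66 67 63
f 67 61 68
f 67 68 63
f 68 61 69
f 68 69 63
f 69 61 70
f 69 70 63
f 70 61 71
f 70 71 63
f 71 61 62
f 71 62 63



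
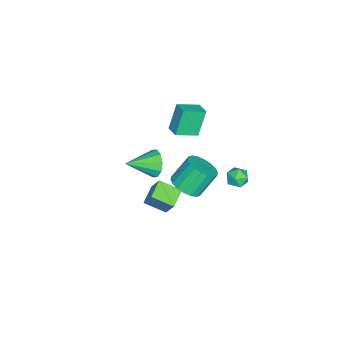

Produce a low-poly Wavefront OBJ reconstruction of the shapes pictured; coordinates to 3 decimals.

v 3.256 0.508 1.772
v 3.774 -0.093 2.381
v 3.041 0.691 3.777
v 2.524 1.292 3.168
v 4.047 0.255 2.33
v 3.314 1.038 3.725
v 4.163 0.652 2.168
v 3.431 1.436 3.563
v 4.1 1.022 1.927
v 3.368 1.805 3.323
v 3.87 1.289 1.656
v 3.137 2.073 3.051
v 3.518 1.402 1.408
v 2.786 2.185 2.803
v 3.115 1.338 1.232
v 2.382 2.121 2.627
v 2.739 1.109 1.163
v 2.006 1.893 2.559
v 2.466 0.762 1.215
v 1.733 1.545 2.61
v 2.349 0.364 1.377
v 1.617 1.148 2.772
v 2.412 -0.005 1.617
v 1.68 0.778 3.013
v 2.643 -0.273 1.889
v 1.91 0.511 3.284
v 2.994 -0.385 2.137
v 2.262 0.398 3.532
v 3.398 -0.321 2.313
v 2.665 0.462 3.708
v -2.854 -3.117 -3.694
v -2.288 -3.074 -4.517
v -1.766 -4.643 -3.026
v -2.033 -2.706 -4.091
v -2.092 -2.495 -3.513
v -2.442 -2.521 -3.004
v -2.949 -2.775 -2.759
v -3.42 -3.16 -2.871
v -3.675 -3.528 -3.297
v -3.616 -3.739 -3.875
v -3.266 -3.712 -4.384
v -2.759 -3.458 -4.629
v -0.378 -1.524 2.926
v -1.113 -1.263 4.571
v -1.194 -0.401 2.384
v -1.929 -0.14 4.028
v 0.289 -0.94 3.132
v -0.446 -0.679 4.776
v -0.527 0.183 2.589
v -1.262 0.444 4.234
v -1.859 2.831 -2.272
v -1.435 2.188 -2.16
v -2.625 2.192 -3.04
v -2.201 1.549 -2.928
v -2.63 1.839 -2.347
v -2.156 2.233 -1.872
v -1.904 2.147 -3.328
v -1.43 2.541 -2.853
v -1.463 1.765 -2.813
v -1.912 1.575 -2.206
v -2.148 2.805 -2.994
v -2.597 2.615 -2.387
v 0.307 -2.876 -4.262
v -0.909 -2.747 -3.884
v 0.262 -1.517 -4.871
v -0.954 -1.388 -4.494
v 0.794 -2.252 -2.906
v -0.422 -2.123 -2.529
v 0.749 -0.893 -3.516
v -0.467 -0.764 -3.138
f 2 1 5
f 2 5 3
f 3 5 6
f 3 6 4
f 5 1 7
f 5 7 6
f 6 7 8
f 6 8 4
f 7 1 9
f 7 9 8
f 8 9 10
f 8 10 4
f 9 1 11
f 9 11 10
f 10 11 12
f 10 12 4
f 11 1 13
f 11 13 12
f 12 13 14
f 12 14 4
f 13 1 15
f 13 15 14
f 14 15 16
f 14 16 4
f 15 1 17
f 15 17 16
f 16 17 18
f 16 18 4
f 17 1 19
f 17 19 18
f 18 19 20
f 18 20 4
f 19 1 21
f 19 21 20
f 20 21 22
f 20 22 4
f 21 1 23
f 21 23 22
f 22 23 24
f 22 24 4
f 23 1 25
f 23 25 24
f 24 25 26
f 24 26 4
f 25 1 27
f 25 27 26
f 26 27 28
f 26 28 4
f 27 1 29
f 27 29 28
f 28 29 30
f 28 30 4
f 29 1 2
f 29 2 30
f 30 2 3
f 30 3 4
f 32 31 34
f 32 34 33
f 34 31 35
f 34 35 33
f 35 31 36
f 35 36 33
f 36 31 37
f 36 37 33
f 37 31 38
f 37 38 33
f 38 31 39
f 38 39 33
f 39 31 40
f 39 40 33
f 40 31 41
f 40 41 33
f 41 31 42
f 41 42 33
f 42 31 32
f 42 32 33
f 44 46 43
f 47 44 43
f 43 46 45
f 45 47 43
f 44 50 46
f 48 44 47
f 48 50 44
f 46 50 45
f 49 47 45
f 45 50 49
f 49 48 47
f 50 48 49
f 51 62 56
f 51 56 52
f 51 52 58
f 51 58 61
f 51 61 62
f 52 56 60
f 56 62 55
f 62 61 53
f 61 58 57
f 58 52 59
f 54 60 55
f 54 55 53
f 54 53 57
f 54 57 59
f 54 59 60
f 55 60 56
f 53 55 62
f 57 53 61
f 59 57 58
f 60 59 52
f 64 66 63
f 67 64 63
f 63 66 65
f 65 67 63
f 64 70 66
f 68 64 67
f 68 70 64
f 66 70 65
f 69 67 65
f 65 70 69
f 69 68 67
f 70 68 69



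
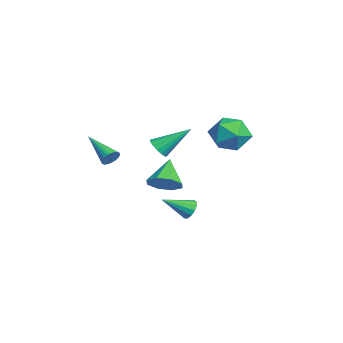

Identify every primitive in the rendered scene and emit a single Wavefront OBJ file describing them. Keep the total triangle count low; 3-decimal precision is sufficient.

v -2.143 4.9 -1.323
v -1.37 3.977 -0.944
v -3.65 3.543 -1.556
v -2.877 2.62 -1.177
v -3.265 3.496 -0.355
v -2.333 4.334 -0.211
v -2.687 3.186 -2.289
v -1.755 4.024 -2.145
v -1.707 2.918 -1.541
v -2.064 3.109 -0.346
v -2.956 4.411 -2.154
v -3.313 4.602 -0.959
v -1.11 -2.63 -2.104
v -0.737 -2.846 -1.731
v -2.67 -3.65 -1.136
v -0.797 -2.658 -1.629
v -0.904 -2.465 -1.599
v -1.043 -2.298 -1.646
v -1.192 -2.181 -1.763
v -1.329 -2.132 -1.931
v -1.432 -2.16 -2.126
v -1.486 -2.258 -2.318
v -1.484 -2.414 -2.477
v -1.424 -2.602 -2.58
v -1.317 -2.794 -2.61
v -1.178 -2.962 -2.563
v -1.029 -3.079 -2.446
v -0.892 -3.127 -2.277
v -0.789 -3.1 -2.082
v -0.735 -3.001 -1.891
v -0.13 0.028 -3.677
v 0.397 -0.444 -2.985
v -1.37 0.452 -2.443
v 0.587 0.287 -3.045
v 0.357 0.867 -3.475
v -0.158 0.955 -4.024
v -0.657 0.501 -4.369
v -0.847 -0.23 -4.309
v -0.617 -0.81 -3.879
v -0.101 -0.899 -3.33
v -2.342 -0.041 -2.019
v -1.648 0.03 -2.146
v -2.278 1.681 -0.701
v -1.794 0.22 -2.387
v -2.066 0.35 -2.544
v -2.402 0.391 -2.58
v -2.724 0.332 -2.488
v -2.958 0.188 -2.288
v -3.052 -0.008 -2.027
v -2.983 -0.212 -1.764
v -2.767 -0.377 -1.56
v -2.454 -0.465 -1.461
v -2.116 -0.455 -1.489
v -1.829 -0.351 -1.639
v -1.66 -0.176 -1.877
v 2.734 0.969 -4.227
v 3.189 0.788 -4.623
v 2.886 -0.469 -3.393
v 3.35 0.96 -4.357
v 3.315 1.134 -4.049
v 3.096 1.256 -3.799
v 2.761 1.287 -3.684
v 2.418 1.217 -3.741
v 2.175 1.069 -3.953
v 2.109 0.888 -4.252
v 2.242 0.734 -4.543
v 2.531 0.654 -4.733
v 2.884 0.675 -4.763
f 1 12 6
f 1 6 2
f 1 2 8
f 1 8 11
f 1 11 12
f 2 6 10
f 6 12 5
f 12 11 3
f 11 8 7
f 8 2 9
f 4 10 5
f 4 5 3
f 4 3 7
f 4 7 9
f 4 9 10
f 5 10 6
f 3 5 12
f 7 3 11
f 9 7 8
f 10 9 2
f 14 13 16
f 14 16 15
f 16 13 17
f 16 17 15
f 17 13 18
f 17 18 15
f 18 13 19
f 18 19 15
f 19 13 20
f 19 20 15
f 20 13 21
f 20 21 15
f 21 13 22
f 21 22 15
f 22 13 23
f 22 23 15
f 23 13 24
f 23 24 15
f 24 13 25
f 24 25 15
f 25 13 26
f 25 26 15
f 26 13 27
f 26 27 15
f 27 13 28
f 27 28 15
f 28 13 29
f 28 29 15
f 29 13 30
f 29 30 15
f 30 13 14
f 30 14 15
f 32 31 34
f 32 34 33
f 34 31 35
f 34 35 33
f 35 31 36
f 35 36 33
f 36 31 37
f 36 37 33
f 37 31 38
f 37 38 33
f 38 31 39
f 38 39 33
f 39 31 40
f 39 40 33
f 40 31 32
f 40 32 33
f 42 41 44
f 42 44 43
f 44 41 45
f 44 45 43
f 45 41 46
f 45 46 43
f 46 41 47
f 46 47 43
f 47 41 48
f 47 48 43
f 48 41 49
f 48 49 43
f 49 41 50
f 49 50 43
f 50 41 51
f 50 51 43
f 51 41 52
f 51 52 43
f 52 41 53
f 52 53 43
f 53 41 54
f 53 54 43
f 54 41 55
f 54 55 43
f 55 41 42
f 55 42 43
f 57 56 59
f 57 59 58
f 59 56 60
f 59 60 58
f 60 56 61
f 60 61 58
f 61 56 62
f 61 62 58
f 62 56 63
f 62 63 58
f 63 56 64
f 63 64 58
f 64 56 65
f 64 65 58
f 65 56 66
f 65 66 58
f 66 56 67
f 66 67 58
f 67 56 68
f 67 68 58
f 68 56 57
f 68 57 58



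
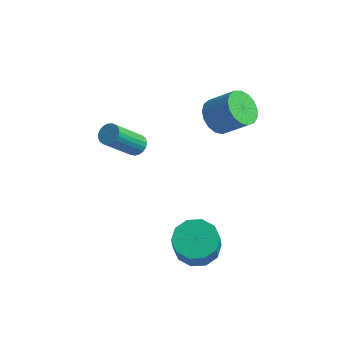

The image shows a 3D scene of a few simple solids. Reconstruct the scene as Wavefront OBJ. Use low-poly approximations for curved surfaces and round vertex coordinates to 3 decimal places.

v 1.347 -1.603 -1.396
v 2.33 -1.741 -1.583
v 2.476 -2.256 -0.431
v 1.493 -2.117 -0.244
v 2.26 -1.178 -1.323
v 2.407 -1.692 -0.171
v 1.842 -0.777 -1.09
v 1.988 -1.292 0.062
v 1.234 -0.692 -0.975
v 1.381 -1.206 0.177
v 0.67 -0.954 -1.02
v 0.816 -1.468 0.132
v 0.364 -1.464 -1.209
v 0.51 -1.979 -0.057
v 0.433 -2.028 -1.469
v 0.58 -2.542 -0.317
v 0.852 -2.428 -1.702
v 0.998 -2.943 -0.55
v 1.459 -2.514 -1.817
v 1.606 -3.028 -0.665
v 2.024 -2.252 -1.772
v 2.17 -2.766 -0.62
v 0.222 3.062 2.909
v 0.643 3.682 2.394
v 1.78 3.758 3.415
v 1.358 3.138 3.931
v 0.391 3.92 2.658
v 1.527 3.996 3.679
v 0.099 3.961 2.979
v 1.236 4.037 4
v -0.164 3.796 3.284
v 0.973 3.872 4.305
v -0.339 3.463 3.504
v 0.798 3.539 4.525
v -0.385 3.038 3.587
v 0.751 3.114 4.608
v -0.293 2.619 3.515
v 0.844 2.695 4.536
v -0.082 2.301 3.304
v 1.054 2.377 4.326
v 0.198 2.157 3.003
v 1.334 2.233 4.025
v 0.483 2.221 2.681
v 1.62 2.297 3.702
v 0.709 2.477 2.41
v 1.846 2.553 3.432
v 0.823 2.868 2.255
v 1.96 2.944 3.276
v 0.799 3.303 2.249
v 1.936 3.379 3.27
v -2.368 0.453 2.244
v -1.864 0.33 2.393
v -2.588 -0.796 3.906
v -3.092 -0.673 3.756
v -1.904 0.516 2.513
v -2.628 -0.61 4.025
v -2.024 0.691 2.585
v -2.748 -0.435 4.098
v -2.204 0.825 2.599
v -2.928 -0.301 4.112
v -2.412 0.895 2.551
v -3.136 -0.231 4.064
v -2.613 0.888 2.45
v -3.337 -0.238 3.963
v -2.771 0.806 2.314
v -3.495 -0.32 3.826
v -2.859 0.663 2.165
v -3.583 -0.463 3.677
v -2.863 0.484 2.03
v -3.587 -0.643 3.542
v -2.781 0.299 1.931
v -3.505 -0.827 3.444
v -2.627 0.141 1.887
v -3.351 -0.985 3.4
v -2.429 0.037 1.905
v -3.153 -1.089 3.417
v -2.22 0.005 1.981
v -2.944 -1.121 3.494
v -2.037 0.05 2.102
v -2.761 -1.076 3.615
v -1.911 0.165 2.248
v -2.635 -0.961 3.761
f 2 1 5
f 2 5 3
f 3 5 6
f 3 6 4
f 5 1 7
f 5 7 6
f 6 7 8
f 6 8 4
f 7 1 9
f 7 9 8
f 8 9 10
f 8 10 4
f 9 1 11
f 9 11 10
f 10 11 12
f 10 12 4
f 11 1 13
f 11 13 12
f 12 13 14
f 12 14 4
f 13 1 15
f 13 15 14
f 14 15 16
f 14 16 4
f 15 1 17
f 15 17 16
f 16 17 18
f 16 18 4
f 17 1 19
f 17 19 18
f 18 19 20
f 18 20 4
f 19 1 21
f 19 21 20
f 20 21 22
f 20 22 4
f 21 1 2
f 21 2 22
f 22 2 3
f 22 3 4
f 24 23 27
f 24 27 25
f 25 27 28
f 25 28 26
f 27 23 29
f 27 29 28
f 28 29 30
f 28 30 26
f 29 23 31
f 29 31 30
f 30 31 32
f 30 32 26
f 31 23 33
f 31 33 32
f 32 33 34
f 32 34 26
f 33 23 35
f 33 35 34
f 34 35 36
f 34 36 26
f 35 23 37
f 35 37 36
f 36 37 38
f 36 38 26
f 37 23 39
f 37 39 38
f 38 39 40
f 38 40 26
f 39 23 41
f 39 41 40
f 40 41 42
f 40 42 26
f 41 23 43
f 41 43 42
f 42 43 44
f 42 44 26
f 43 23 45
f 43 45 44
f 44 45 46
f 44 46 26
f 45 23 47
f 45 47 46
f 46 47 48
f 46 48 26
f 47 23 49
f 47 49 48
f 48 49 50
f 48 50 26
f 49 23 24
f 49 24 50
f 50 24 25
f 50 25 26
f 52 51 55
f 52 55 53
f 53 55 56
f 53 56 54
f 55 51 57
f 55 57 56
f 56 57 58
f 56 58 54
f 57 51 59
f 57 59 58
f 58 59 60
f 58 60 54
f 59 51 61
f 59 61 60
f 60 61 62
f 60 62 54
f 61 51 63
f 61 63 62
f 62 63 64
f 62 64 54
f 63 51 65
f 63 65 64
f 64 65 66
f 64 66 54
f 65 51 67
f 65 67 66
f 66 67 68
f 66 68 54
f 67 51 69
f 67 69 68
f 68 69 70
f 68 70 54
f 69 51 71
f 69 71 70
f 70 71 72
f 70 72 54
f 71 51 73
f 71 73 72
f 72 73 74
f 72 74 54
f 73 51 75
f 73 75 74
f 74 75 76
f 74 76 54
f 75 51 77
f 75 77 76
f 76 77 78
f 76 78 54
f 77 51 79
f 77 79 78
f 78 79 80
f 78 80 54
f 79 51 81
f 79 81 80
f 80 81 82
f 80 82 54
f 81 51 52
f 81 52 82
f 82 52 53
f 82 53 54



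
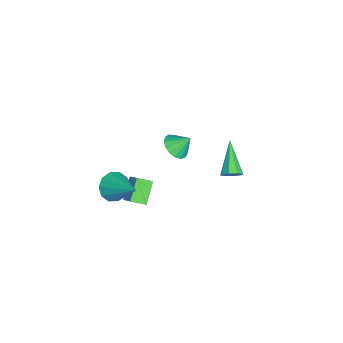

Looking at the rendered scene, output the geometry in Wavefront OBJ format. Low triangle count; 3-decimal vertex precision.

v 3.101 -4.161 1.744
v 3.819 -4.74 1.627
v 4.359 -2.839 2.936
v 3.826 -4.359 1.197
v 3.556 -3.902 0.976
v 3.112 -3.544 1.048
v 2.664 -3.422 1.386
v 2.382 -3.582 1.861
v 2.375 -3.963 2.291
v 2.645 -4.42 2.512
v 3.089 -4.778 2.44
v 3.538 -4.9 2.102
v 0.261 1.8 0.413
v 0.635 1.665 0.903
v -1.501 1.54 1.687
v 0.54 2.137 0.868
v 0.282 2.411 0.566
v 0.012 2.328 0.176
v -0.112 1.935 -0.076
v -0.017 1.464 -0.041
v 0.241 1.19 0.26
v 0.511 1.273 0.651
v 1.433 -3.93 -1.29
v 0.329 -3.699 -0.316
v 1.232 -3.084 -1.718
v 0.128 -2.852 -0.745
v 2.072 -3.468 -0.675
v 0.968 -3.236 0.298
v 1.871 -2.621 -1.104
v 0.767 -2.39 -0.13
v -3.82 -1.642 -1.68
v -3.374 -1.079 -2.205
v -3.8 -0.818 -0.78
v -3.783 -0.987 -2.281
v -4.2 -1.045 -2.219
v -4.531 -1.24 -2.033
v -4.698 -1.527 -1.766
v -4.664 -1.84 -1.48
v -4.437 -2.108 -1.239
v -4.068 -2.269 -1.099
v -3.643 -2.287 -1.092
v -3.258 -2.157 -1.22
v -3.002 -1.909 -1.453
v -2.933 -1.6 -1.738
v -3.067 -1.3 -2.009
f 2 1 4
f 2 4 3
f 4 1 5
f 4 5 3
f 5 1 6
f 5 6 3
f 6 1 7
f 6 7 3
f 7 1 8
f 7 8 3
f 8 1 9
f 8 9 3
f 9 1 10
f 9 10 3
f 10 1 11
f 10 11 3
f 11 1 12
f 11 12 3
f 12 1 2
f 12 2 3
f 14 13 16
f 14 16 15
f 16 13 17
f 16 17 15
f 17 13 18
f 17 18 15
f 18 13 19
f 18 19 15
f 19 13 20
f 19 20 15
f 20 13 21
f 20 21 15
f 21 13 22
f 21 22 15
f 22 13 14
f 22 14 15
f 24 26 23
f 27 24 23
f 23 26 25
f 25 27 23
f 24 30 26
f 28 24 27
f 28 30 24
f 26 30 25
f 29 27 25
f 25 30 29
f 29 28 27
f 30 28 29
f 32 31 34
f 32 34 33
f 34 31 35
f 34 35 33
f 35 31 36
f 35 36 33
f 36 31 37
f 36 37 33
f 37 31 38
f 37 38 33
f 38 31 39
f 38 39 33
f 39 31 40
f 39 40 33
f 40 31 41
f 40 41 33
f 41 31 42
f 41 42 33
f 42 31 43
f 42 43 33
f 43 31 44
f 43 44 33
f 44 31 45
f 44 45 33
f 45 31 32
f 45 32 33



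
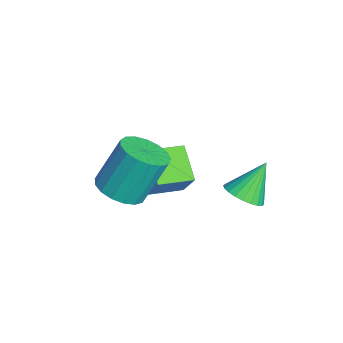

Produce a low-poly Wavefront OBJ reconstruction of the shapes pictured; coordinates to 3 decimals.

v 1.344 -0.939 2.733
v 2.19 -1.285 3.028
v 1.941 -0.368 4.821
v 1.096 -0.021 4.527
v 2.297 -0.882 2.836
v 2.048 0.036 4.63
v 2.186 -0.491 2.621
v 1.937 0.426 4.415
v 1.883 -0.203 2.432
v 1.634 0.714 4.225
v 1.456 -0.084 2.311
v 1.207 0.834 4.105
v 1.003 -0.16 2.287
v 0.754 0.758 4.081
v 0.629 -0.415 2.366
v 0.38 0.503 4.159
v 0.418 -0.79 2.528
v 0.17 0.128 4.322
v 0.42 -1.199 2.738
v 0.171 -0.281 4.531
v 0.634 -1.548 2.946
v 0.385 -0.63 4.74
v 1.01 -1.758 3.106
v 0.761 -0.84 4.9
v 1.463 -1.78 3.18
v 1.214 -0.862 4.974
v 1.889 -1.61 3.152
v 1.64 -0.692 4.946
v 1.702 3.292 2.342
v 2.242 2.914 2.795
v 1.218 4.128 3.618
v 2.407 3.16 2.697
v 2.465 3.426 2.544
v 2.406 3.672 2.361
v 2.241 3.86 2.175
v 1.993 3.962 2.015
v 1.702 3.962 1.904
v 1.41 3.86 1.86
v 1.163 3.671 1.889
v 0.998 3.425 1.987
v 0.94 3.159 2.14
v 0.998 2.913 2.323
v 1.164 2.725 2.509
v 1.411 2.623 2.67
v 1.703 2.623 2.781
v 1.995 2.725 2.825
v -1.383 0.226 -0.205
v -2.71 -0.017 0.636
v -1.751 1.595 -0.39
v -3.078 1.352 0.45
v -0.702 0.568 0.97
v -2.029 0.325 1.81
v -1.07 1.937 0.784
v -2.397 1.694 1.625
f 2 1 5
f 2 5 3
f 3 5 6
f 3 6 4
f 5 1 7
f 5 7 6
f 6 7 8
f 6 8 4
f 7 1 9
f 7 9 8
f 8 9 10
f 8 10 4
f 9 1 11
f 9 11 10
f 10 11 12
f 10 12 4
f 11 1 13
f 11 13 12
f 12 13 14
f 12 14 4
f 13 1 15
f 13 15 14
f 14 15 16
f 14 16 4
f 15 1 17
f 15 17 16
f 16 17 18
f 16 18 4
f 17 1 19
f 17 19 18
f 18 19 20
f 18 20 4
f 19 1 21
f 19 21 20
f 20 21 22
f 20 22 4
f 21 1 23
f 21 23 22
f 22 23 24
f 22 24 4
f 23 1 25
f 23 25 24
f 24 25 26
f 24 26 4
f 25 1 27
f 25 27 26
f 26 27 28
f 26 28 4
f 27 1 2
f 27 2 28
f 28 2 3
f 28 3 4
f 30 29 32
f 30 32 31
f 32 29 33
f 32 33 31
f 33 29 34
f 33 34 31
f 34 29 35
f 34 35 31
f 35 29 36
f 35 36 31
f 36 29 37
f 36 37 31
f 37 29 38
f 37 38 31
f 38 29 39
f 38 39 31
f 39 29 40
f 39 40 31
f 40 29 41
f 40 41 31
f 41 29 42
f 41 42 31
f 42 29 43
f 42 43 31
f 43 29 44
f 43 44 31
f 44 29 45
f 44 45 31
f 45 29 46
f 45 46 31
f 46 29 30
f 46 30 31
f 48 50 47
f 51 48 47
f 47 50 49
f 49 51 47
f 48 54 50
f 52 48 51
f 52 54 48
f 50 54 49
f 53 51 49
f 49 54 53
f 53 52 51
f 54 52 53



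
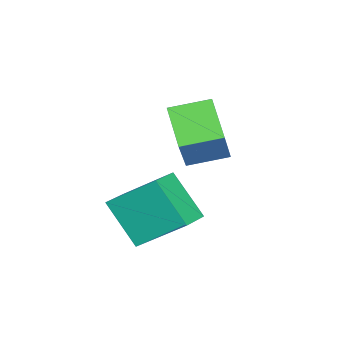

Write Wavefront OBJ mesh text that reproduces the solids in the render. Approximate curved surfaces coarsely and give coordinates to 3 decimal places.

v -2.043 -2.328 0.989
v -1.203 -2.181 2.049
v -2.488 -1.44 1.219
v -1.648 -1.293 2.279
v -1.252 -1.747 0.281
v -0.412 -1.6 1.341
v -1.697 -0.859 0.511
v -0.857 -0.712 1.571
v -0.029 -2.039 -1.396
v -0.324 -2.862 -0.354
v -0.105 -0.9 -0.519
v -0.4 -1.723 0.523
v 0.8 -2.117 -1.223
v 0.505 -2.94 -0.181
v 0.724 -0.978 -0.346
v 0.429 -1.801 0.696
f 2 4 1
f 5 2 1
f 1 4 3
f 3 5 1
f 2 8 4
f 6 2 5
f 6 8 2
f 4 8 3
f 7 5 3
f 3 8 7
f 7 6 5
f 8 6 7
f 10 12 9
f 13 10 9
f 9 12 11
f 11 13 9
f 10 16 12
f 14 10 13
f 14 16 10
f 12 16 11
f 15 13 11
f 11 16 15
f 15 14 13
f 16 14 15



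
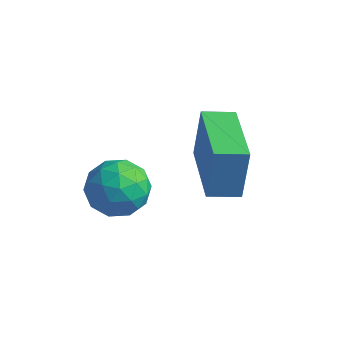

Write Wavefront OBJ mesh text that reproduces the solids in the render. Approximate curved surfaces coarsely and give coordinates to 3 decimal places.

v -1.441 -0.108 -2.646
v -1.436 0.193 -1.248
v -0.801 0.439 -2.765
v -0.797 0.74 -1.367
v -0.123 -1.58 -2.333
v -0.119 -1.279 -0.935
v 0.516 -1.033 -2.452
v 0.521 -0.732 -1.054
v -3.056 -1.127 -4.103
v -2.77 -0.762 -3.376
v -2.55 -2.358 -3.684
v -2.264 -1.993 -2.957
v -3.111 -2.085 -3.09
v -3.424 -1.324 -3.349
v -1.896 -1.796 -3.711
v -2.209 -1.035 -3.97
v -2.054 -1.176 -3.133
v -2.805 -1.354 -2.75
v -2.515 -1.766 -4.31
v -3.266 -1.944 -3.927
v -2.957 -0.837 -3.776
v -2.363 -2.283 -3.284
v -2.86 -2.337 -3.362
v -2.693 -2.123 -2.935
v -3.342 -1.167 -3.76
v -3.174 -0.952 -3.333
v -3.374 -1.73 -3.165
v -2.146 -2.168 -3.727
v -1.978 -1.953 -3.3
v -2.627 -0.997 -4.125
v -2.46 -0.783 -3.698
v -1.946 -1.39 -3.895
v -2.368 -0.865 -3.206
v -2.071 -1.589 -2.96
v -1.855 -1.473 -3.403
v -2.038 -1.026 -3.556
v -2.81 -0.97 -2.981
v -2.513 -1.694 -2.734
v -3.01 -1.747 -2.813
v -3.194 -1.3 -2.965
v -2.389 -1.213 -2.838
v -2.807 -1.426 -4.326
v -2.51 -2.15 -4.079
v -2.126 -1.82 -4.095
v -2.31 -1.373 -4.247
v -3.249 -1.531 -4.1
v -2.952 -2.255 -3.854
v -3.282 -2.094 -3.504
v -3.465 -1.647 -3.657
v -2.931 -1.907 -4.222
f 2 4 1
f 5 2 1
f 1 4 3
f 3 5 1
f 2 8 4
f 6 2 5
f 6 8 2
f 4 8 3
f 7 5 3
f 3 8 7
f 7 6 5
f 8 6 7
f 9 46 25
f 46 20 49
f 25 49 14
f 46 49 25
f 9 25 21
f 25 14 26
f 21 26 10
f 25 26 21
f 9 21 30
f 21 10 31
f 30 31 16
f 21 31 30
f 9 30 42
f 30 16 45
f 42 45 19
f 30 45 42
f 9 42 46
f 42 19 50
f 46 50 20
f 42 50 46
f 10 26 37
f 26 14 40
f 37 40 18
f 26 40 37
f 14 49 27
f 49 20 48
f 27 48 13
f 49 48 27
f 20 50 47
f 50 19 43
f 47 43 11
f 50 43 47
f 19 45 44
f 45 16 32
f 44 32 15
f 45 32 44
f 16 31 36
f 31 10 33
f 36 33 17
f 31 33 36
f 12 38 24
f 38 18 39
f 24 39 13
f 38 39 24
f 12 24 22
f 24 13 23
f 22 23 11
f 24 23 22
f 12 22 29
f 22 11 28
f 29 28 15
f 22 28 29
f 12 29 34
f 29 15 35
f 34 35 17
f 29 35 34
f 12 34 38
f 34 17 41
f 38 41 18
f 34 41 38
f 13 39 27
f 39 18 40
f 27 40 14
f 39 40 27
f 11 23 47
f 23 13 48
f 47 48 20
f 23 48 47
f 15 28 44
f 28 11 43
f 44 43 19
f 28 43 44
f 17 35 36
f 35 15 32
f 36 32 16
f 35 32 36
f 18 41 37
f 41 17 33
f 37 33 10
f 41 33 37

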